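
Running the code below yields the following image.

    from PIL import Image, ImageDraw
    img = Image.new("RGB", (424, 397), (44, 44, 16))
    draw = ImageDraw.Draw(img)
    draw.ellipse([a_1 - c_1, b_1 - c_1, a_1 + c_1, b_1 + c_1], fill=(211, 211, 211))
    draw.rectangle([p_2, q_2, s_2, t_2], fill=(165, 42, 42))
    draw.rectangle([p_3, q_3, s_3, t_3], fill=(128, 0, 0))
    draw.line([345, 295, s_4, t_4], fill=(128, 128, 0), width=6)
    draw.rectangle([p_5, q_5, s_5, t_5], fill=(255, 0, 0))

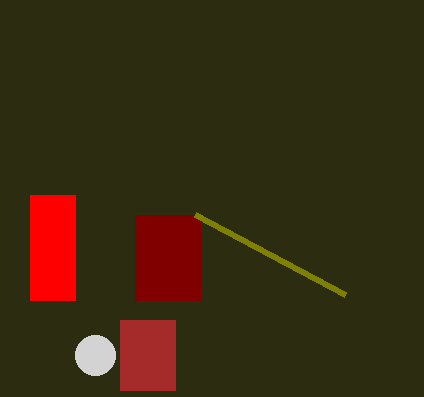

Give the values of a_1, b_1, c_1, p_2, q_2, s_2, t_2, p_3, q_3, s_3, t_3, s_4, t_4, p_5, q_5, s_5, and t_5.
a_1 = 95
b_1 = 355
c_1 = 20
p_2 = 120
q_2 = 320
s_2 = 175
t_2 = 390
p_3 = 135
q_3 = 215
s_3 = 200
t_3 = 300
s_4 = 195
t_4 = 215
p_5 = 30
q_5 = 195
s_5 = 75
t_5 = 300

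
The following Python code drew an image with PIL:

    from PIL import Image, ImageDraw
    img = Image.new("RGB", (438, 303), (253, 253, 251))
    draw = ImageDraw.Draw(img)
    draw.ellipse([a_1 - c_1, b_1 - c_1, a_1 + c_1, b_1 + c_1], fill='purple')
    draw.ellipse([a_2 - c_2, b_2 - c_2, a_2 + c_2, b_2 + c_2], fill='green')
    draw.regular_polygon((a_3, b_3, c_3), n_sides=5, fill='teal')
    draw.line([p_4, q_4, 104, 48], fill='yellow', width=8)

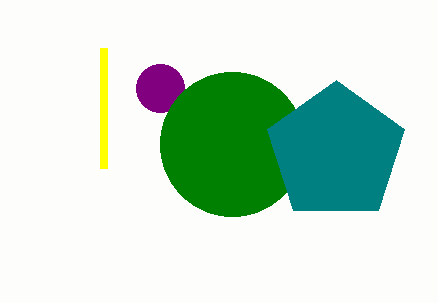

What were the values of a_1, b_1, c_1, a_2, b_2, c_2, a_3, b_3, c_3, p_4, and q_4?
a_1 = 160, b_1 = 88, c_1 = 24, a_2 = 232, b_2 = 144, c_2 = 72, a_3 = 336, b_3 = 152, c_3 = 72, p_4 = 104, q_4 = 168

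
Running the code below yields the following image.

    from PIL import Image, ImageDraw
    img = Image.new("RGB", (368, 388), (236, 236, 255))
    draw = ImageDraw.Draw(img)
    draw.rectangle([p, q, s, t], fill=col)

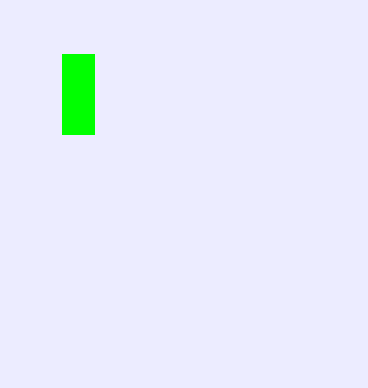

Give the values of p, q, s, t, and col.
p = 62; q = 54; s = 94; t = 134; col = 'lime'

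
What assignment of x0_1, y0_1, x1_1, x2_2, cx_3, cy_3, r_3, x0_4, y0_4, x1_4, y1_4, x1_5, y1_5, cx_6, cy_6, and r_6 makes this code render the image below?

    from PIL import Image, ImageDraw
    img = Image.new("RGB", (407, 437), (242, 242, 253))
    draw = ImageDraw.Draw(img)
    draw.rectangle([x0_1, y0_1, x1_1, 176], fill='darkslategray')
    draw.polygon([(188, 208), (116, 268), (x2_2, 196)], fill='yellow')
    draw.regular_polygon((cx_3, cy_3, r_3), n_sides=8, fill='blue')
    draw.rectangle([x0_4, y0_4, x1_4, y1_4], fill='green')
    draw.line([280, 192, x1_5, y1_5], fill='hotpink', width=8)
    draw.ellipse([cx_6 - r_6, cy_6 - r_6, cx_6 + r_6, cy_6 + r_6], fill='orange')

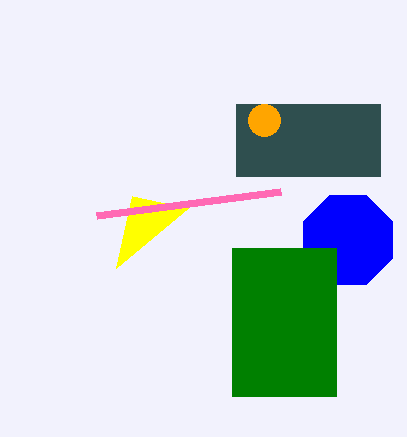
x0_1 = 236; y0_1 = 104; x1_1 = 380; x2_2 = 132; cx_3 = 348; cy_3 = 240; r_3 = 48; x0_4 = 232; y0_4 = 248; x1_4 = 336; y1_4 = 396; x1_5 = 96; y1_5 = 216; cx_6 = 264; cy_6 = 120; r_6 = 16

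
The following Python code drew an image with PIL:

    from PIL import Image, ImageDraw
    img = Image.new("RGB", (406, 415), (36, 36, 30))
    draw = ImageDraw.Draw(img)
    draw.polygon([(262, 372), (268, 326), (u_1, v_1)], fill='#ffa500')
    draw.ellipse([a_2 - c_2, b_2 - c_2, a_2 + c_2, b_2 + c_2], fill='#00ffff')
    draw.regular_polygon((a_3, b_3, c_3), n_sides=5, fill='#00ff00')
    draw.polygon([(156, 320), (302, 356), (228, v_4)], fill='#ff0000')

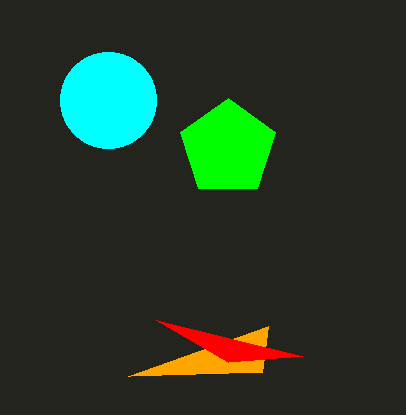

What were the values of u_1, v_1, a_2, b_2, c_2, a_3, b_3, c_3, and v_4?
u_1 = 128; v_1 = 376; a_2 = 108; b_2 = 100; c_2 = 48; a_3 = 228; b_3 = 148; c_3 = 50; v_4 = 362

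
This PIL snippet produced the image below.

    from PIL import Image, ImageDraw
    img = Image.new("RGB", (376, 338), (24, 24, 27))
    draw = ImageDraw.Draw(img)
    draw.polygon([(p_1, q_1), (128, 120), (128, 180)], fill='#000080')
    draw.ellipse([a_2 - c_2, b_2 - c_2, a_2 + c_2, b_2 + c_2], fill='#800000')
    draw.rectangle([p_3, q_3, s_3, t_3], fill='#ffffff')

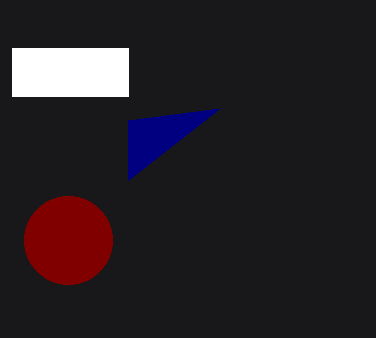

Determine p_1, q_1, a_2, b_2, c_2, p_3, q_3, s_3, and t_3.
p_1 = 220
q_1 = 108
a_2 = 68
b_2 = 240
c_2 = 44
p_3 = 12
q_3 = 48
s_3 = 128
t_3 = 96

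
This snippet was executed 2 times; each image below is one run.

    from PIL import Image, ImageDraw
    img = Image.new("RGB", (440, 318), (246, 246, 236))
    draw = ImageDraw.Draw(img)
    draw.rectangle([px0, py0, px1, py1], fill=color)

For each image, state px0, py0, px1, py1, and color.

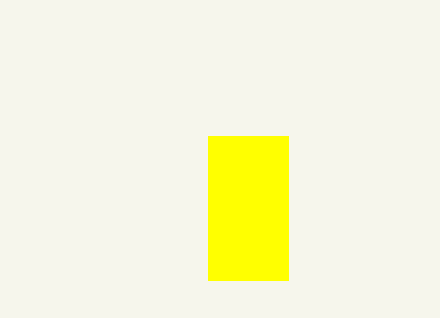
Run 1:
px0 = 208
py0 = 136
px1 = 288
py1 = 280
color = 'yellow'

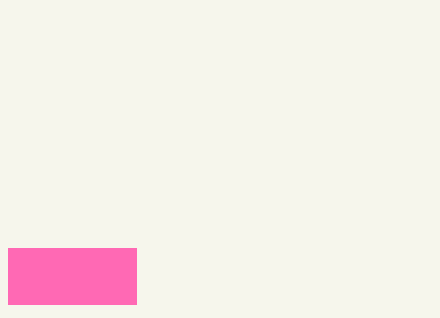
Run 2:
px0 = 8, py0 = 248, px1 = 136, py1 = 304, color = 'hotpink'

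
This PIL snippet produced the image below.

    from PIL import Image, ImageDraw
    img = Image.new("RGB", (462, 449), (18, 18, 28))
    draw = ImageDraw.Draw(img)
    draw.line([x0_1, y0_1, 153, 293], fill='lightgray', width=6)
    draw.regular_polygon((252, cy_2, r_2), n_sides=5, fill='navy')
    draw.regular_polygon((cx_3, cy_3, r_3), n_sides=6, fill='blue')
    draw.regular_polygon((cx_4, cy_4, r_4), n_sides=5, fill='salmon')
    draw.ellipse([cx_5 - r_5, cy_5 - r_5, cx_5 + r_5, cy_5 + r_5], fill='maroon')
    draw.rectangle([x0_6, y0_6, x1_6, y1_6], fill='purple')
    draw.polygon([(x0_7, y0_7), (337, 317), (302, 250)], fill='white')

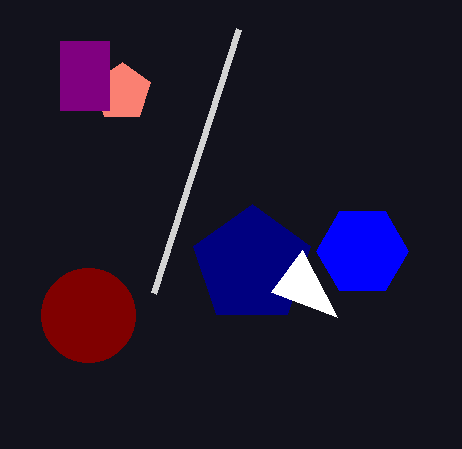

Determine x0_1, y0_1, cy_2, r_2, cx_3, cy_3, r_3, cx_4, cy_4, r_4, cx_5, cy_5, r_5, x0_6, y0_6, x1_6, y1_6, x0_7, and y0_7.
x0_1 = 238; y0_1 = 29; cy_2 = 265; r_2 = 61; cx_3 = 362; cy_3 = 251; r_3 = 46; cx_4 = 122; cy_4 = 92; r_4 = 30; cx_5 = 88; cy_5 = 315; r_5 = 47; x0_6 = 60; y0_6 = 41; x1_6 = 109; y1_6 = 110; x0_7 = 271; y0_7 = 292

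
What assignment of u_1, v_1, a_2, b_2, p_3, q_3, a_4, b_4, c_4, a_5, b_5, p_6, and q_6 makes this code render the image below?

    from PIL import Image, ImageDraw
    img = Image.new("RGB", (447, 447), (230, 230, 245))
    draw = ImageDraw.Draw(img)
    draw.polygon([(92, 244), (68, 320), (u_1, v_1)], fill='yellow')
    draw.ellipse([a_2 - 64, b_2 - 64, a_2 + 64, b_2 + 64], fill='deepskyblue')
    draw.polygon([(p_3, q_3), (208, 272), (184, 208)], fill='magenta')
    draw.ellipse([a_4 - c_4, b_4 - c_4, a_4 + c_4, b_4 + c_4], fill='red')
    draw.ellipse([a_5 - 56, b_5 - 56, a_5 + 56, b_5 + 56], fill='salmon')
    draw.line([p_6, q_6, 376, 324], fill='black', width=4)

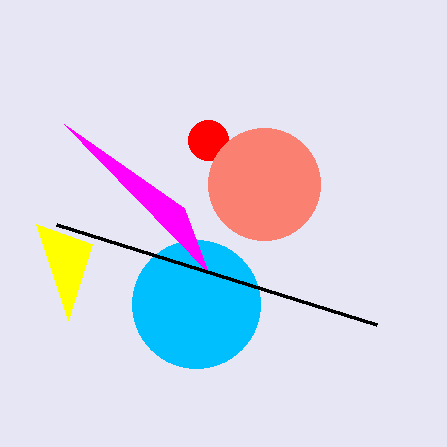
u_1 = 36; v_1 = 224; a_2 = 196; b_2 = 304; p_3 = 64; q_3 = 124; a_4 = 208; b_4 = 140; c_4 = 20; a_5 = 264; b_5 = 184; p_6 = 56; q_6 = 224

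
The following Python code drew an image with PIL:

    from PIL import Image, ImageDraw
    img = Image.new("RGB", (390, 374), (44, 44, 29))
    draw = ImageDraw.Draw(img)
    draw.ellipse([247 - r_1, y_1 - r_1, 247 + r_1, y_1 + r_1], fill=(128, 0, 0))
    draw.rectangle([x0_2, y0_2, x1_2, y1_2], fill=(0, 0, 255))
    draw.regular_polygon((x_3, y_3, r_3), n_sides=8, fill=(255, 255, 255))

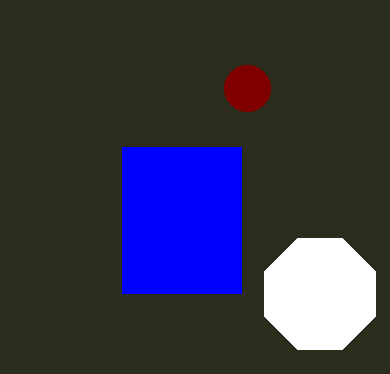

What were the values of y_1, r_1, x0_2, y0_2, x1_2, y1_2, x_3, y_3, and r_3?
y_1 = 88
r_1 = 23
x0_2 = 122
y0_2 = 147
x1_2 = 241
y1_2 = 293
x_3 = 320
y_3 = 294
r_3 = 60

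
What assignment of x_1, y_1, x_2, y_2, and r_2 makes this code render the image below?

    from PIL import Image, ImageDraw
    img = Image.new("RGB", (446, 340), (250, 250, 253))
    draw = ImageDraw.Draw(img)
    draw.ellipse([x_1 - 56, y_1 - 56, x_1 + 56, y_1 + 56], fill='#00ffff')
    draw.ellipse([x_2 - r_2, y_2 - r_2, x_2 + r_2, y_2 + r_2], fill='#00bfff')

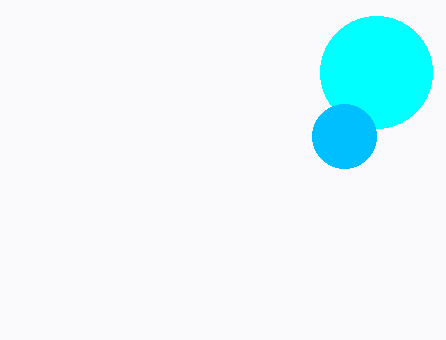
x_1 = 376
y_1 = 72
x_2 = 344
y_2 = 136
r_2 = 32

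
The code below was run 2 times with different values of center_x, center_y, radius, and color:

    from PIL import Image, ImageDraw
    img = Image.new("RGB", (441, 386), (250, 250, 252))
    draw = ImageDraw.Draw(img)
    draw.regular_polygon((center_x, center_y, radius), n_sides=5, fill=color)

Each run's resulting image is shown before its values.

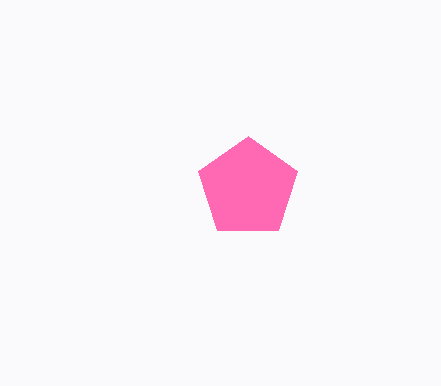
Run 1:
center_x = 248
center_y = 188
radius = 52
color = 'hotpink'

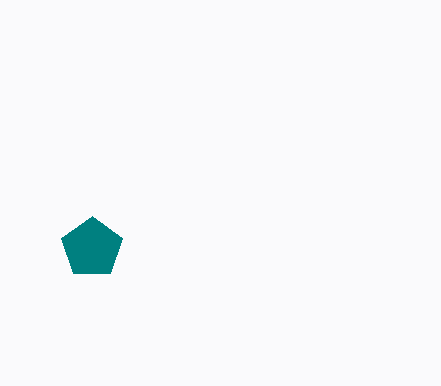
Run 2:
center_x = 92
center_y = 248
radius = 32
color = 'teal'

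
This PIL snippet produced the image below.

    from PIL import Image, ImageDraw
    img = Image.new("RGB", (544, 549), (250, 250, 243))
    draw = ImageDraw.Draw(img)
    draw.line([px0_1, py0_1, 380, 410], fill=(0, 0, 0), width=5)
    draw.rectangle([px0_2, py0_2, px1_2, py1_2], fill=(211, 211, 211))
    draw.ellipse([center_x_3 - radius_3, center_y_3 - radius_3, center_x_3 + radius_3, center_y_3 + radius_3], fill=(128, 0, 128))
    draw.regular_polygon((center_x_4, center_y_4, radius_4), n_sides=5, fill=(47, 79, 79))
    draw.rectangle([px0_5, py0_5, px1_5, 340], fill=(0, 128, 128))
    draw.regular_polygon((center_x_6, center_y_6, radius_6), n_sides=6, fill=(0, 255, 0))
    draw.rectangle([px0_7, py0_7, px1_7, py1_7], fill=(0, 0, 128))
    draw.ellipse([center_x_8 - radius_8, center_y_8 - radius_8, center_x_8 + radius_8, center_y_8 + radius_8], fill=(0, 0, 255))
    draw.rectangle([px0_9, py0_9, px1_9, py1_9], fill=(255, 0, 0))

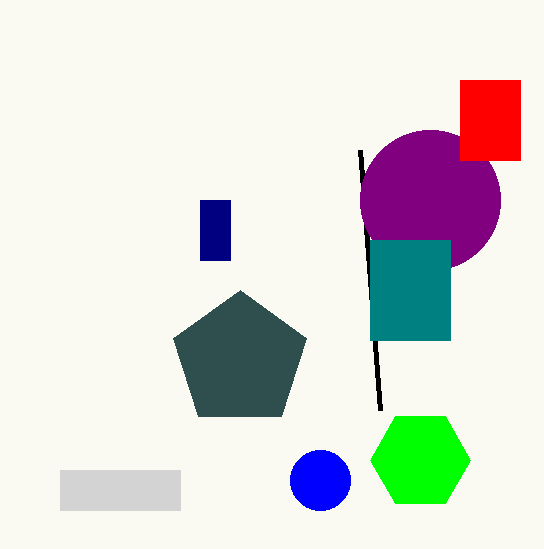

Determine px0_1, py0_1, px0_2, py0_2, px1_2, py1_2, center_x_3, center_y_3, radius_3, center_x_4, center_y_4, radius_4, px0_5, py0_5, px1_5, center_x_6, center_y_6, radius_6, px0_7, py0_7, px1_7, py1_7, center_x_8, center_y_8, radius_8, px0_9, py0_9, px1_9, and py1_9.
px0_1 = 360, py0_1 = 150, px0_2 = 60, py0_2 = 470, px1_2 = 180, py1_2 = 510, center_x_3 = 430, center_y_3 = 200, radius_3 = 70, center_x_4 = 240, center_y_4 = 360, radius_4 = 70, px0_5 = 370, py0_5 = 240, px1_5 = 450, center_x_6 = 420, center_y_6 = 460, radius_6 = 50, px0_7 = 200, py0_7 = 200, px1_7 = 230, py1_7 = 260, center_x_8 = 320, center_y_8 = 480, radius_8 = 30, px0_9 = 460, py0_9 = 80, px1_9 = 520, py1_9 = 160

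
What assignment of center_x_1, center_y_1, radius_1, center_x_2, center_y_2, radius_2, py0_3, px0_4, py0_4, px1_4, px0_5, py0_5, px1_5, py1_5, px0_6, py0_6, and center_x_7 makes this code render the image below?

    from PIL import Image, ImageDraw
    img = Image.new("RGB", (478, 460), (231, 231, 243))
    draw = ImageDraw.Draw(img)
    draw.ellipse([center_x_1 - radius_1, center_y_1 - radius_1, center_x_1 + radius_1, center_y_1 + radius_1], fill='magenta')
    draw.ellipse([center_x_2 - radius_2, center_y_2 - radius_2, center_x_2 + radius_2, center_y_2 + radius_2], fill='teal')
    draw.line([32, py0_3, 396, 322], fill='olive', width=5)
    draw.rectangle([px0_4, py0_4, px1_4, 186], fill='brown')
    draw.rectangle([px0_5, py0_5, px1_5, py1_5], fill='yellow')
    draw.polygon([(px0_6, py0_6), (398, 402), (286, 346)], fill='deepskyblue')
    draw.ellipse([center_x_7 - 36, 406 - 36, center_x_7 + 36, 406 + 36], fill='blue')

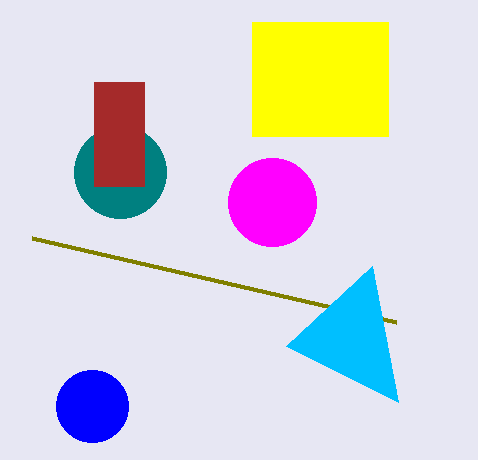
center_x_1 = 272, center_y_1 = 202, radius_1 = 44, center_x_2 = 120, center_y_2 = 172, radius_2 = 46, py0_3 = 238, px0_4 = 94, py0_4 = 82, px1_4 = 144, px0_5 = 252, py0_5 = 22, px1_5 = 388, py1_5 = 136, px0_6 = 372, py0_6 = 266, center_x_7 = 92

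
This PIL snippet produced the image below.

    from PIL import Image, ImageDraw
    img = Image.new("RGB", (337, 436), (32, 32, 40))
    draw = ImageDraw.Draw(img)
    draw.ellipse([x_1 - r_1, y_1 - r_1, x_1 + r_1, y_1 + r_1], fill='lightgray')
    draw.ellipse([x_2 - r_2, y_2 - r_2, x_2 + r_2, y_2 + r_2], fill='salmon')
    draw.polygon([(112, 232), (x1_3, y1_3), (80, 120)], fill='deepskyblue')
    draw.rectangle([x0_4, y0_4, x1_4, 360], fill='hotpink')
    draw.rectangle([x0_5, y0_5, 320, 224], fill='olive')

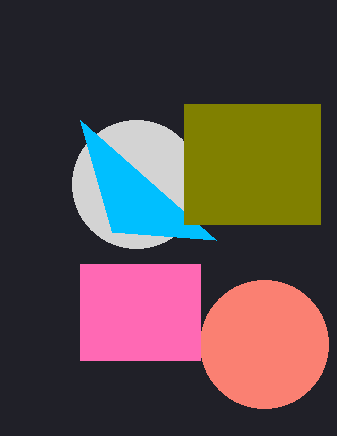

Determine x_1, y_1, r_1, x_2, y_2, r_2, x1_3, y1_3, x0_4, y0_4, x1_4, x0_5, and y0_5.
x_1 = 136; y_1 = 184; r_1 = 64; x_2 = 264; y_2 = 344; r_2 = 64; x1_3 = 216; y1_3 = 240; x0_4 = 80; y0_4 = 264; x1_4 = 200; x0_5 = 184; y0_5 = 104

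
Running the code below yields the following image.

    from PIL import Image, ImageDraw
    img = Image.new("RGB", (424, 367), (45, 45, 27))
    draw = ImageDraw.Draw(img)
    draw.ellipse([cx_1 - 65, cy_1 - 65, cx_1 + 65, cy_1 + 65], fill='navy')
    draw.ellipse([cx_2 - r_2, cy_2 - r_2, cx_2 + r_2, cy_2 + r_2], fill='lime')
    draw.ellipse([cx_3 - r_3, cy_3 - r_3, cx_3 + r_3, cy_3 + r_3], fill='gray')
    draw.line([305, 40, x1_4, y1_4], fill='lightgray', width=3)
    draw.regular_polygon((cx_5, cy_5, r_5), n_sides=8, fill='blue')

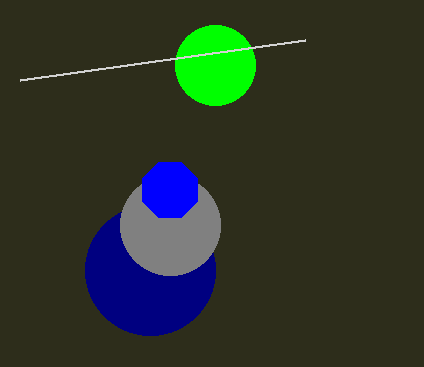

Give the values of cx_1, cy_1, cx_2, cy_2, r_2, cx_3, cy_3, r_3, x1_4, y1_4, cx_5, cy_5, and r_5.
cx_1 = 150, cy_1 = 270, cx_2 = 215, cy_2 = 65, r_2 = 40, cx_3 = 170, cy_3 = 225, r_3 = 50, x1_4 = 20, y1_4 = 80, cx_5 = 170, cy_5 = 190, r_5 = 30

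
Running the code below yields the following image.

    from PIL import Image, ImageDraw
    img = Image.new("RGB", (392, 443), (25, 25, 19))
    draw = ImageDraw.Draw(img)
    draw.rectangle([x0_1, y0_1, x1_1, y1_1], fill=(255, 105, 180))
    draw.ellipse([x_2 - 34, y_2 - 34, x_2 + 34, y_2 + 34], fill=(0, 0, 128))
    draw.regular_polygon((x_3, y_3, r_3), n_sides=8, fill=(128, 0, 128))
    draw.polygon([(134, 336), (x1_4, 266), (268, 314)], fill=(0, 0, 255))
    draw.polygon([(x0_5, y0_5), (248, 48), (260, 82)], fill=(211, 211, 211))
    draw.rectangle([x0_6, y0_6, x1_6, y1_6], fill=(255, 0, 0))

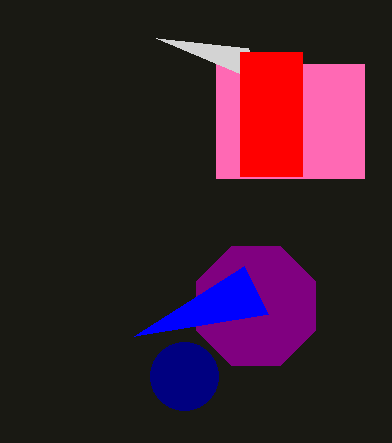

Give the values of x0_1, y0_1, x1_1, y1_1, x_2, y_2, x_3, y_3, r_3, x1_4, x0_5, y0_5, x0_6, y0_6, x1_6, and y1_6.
x0_1 = 216, y0_1 = 64, x1_1 = 364, y1_1 = 178, x_2 = 184, y_2 = 376, x_3 = 256, y_3 = 306, r_3 = 64, x1_4 = 244, x0_5 = 156, y0_5 = 38, x0_6 = 240, y0_6 = 52, x1_6 = 302, y1_6 = 176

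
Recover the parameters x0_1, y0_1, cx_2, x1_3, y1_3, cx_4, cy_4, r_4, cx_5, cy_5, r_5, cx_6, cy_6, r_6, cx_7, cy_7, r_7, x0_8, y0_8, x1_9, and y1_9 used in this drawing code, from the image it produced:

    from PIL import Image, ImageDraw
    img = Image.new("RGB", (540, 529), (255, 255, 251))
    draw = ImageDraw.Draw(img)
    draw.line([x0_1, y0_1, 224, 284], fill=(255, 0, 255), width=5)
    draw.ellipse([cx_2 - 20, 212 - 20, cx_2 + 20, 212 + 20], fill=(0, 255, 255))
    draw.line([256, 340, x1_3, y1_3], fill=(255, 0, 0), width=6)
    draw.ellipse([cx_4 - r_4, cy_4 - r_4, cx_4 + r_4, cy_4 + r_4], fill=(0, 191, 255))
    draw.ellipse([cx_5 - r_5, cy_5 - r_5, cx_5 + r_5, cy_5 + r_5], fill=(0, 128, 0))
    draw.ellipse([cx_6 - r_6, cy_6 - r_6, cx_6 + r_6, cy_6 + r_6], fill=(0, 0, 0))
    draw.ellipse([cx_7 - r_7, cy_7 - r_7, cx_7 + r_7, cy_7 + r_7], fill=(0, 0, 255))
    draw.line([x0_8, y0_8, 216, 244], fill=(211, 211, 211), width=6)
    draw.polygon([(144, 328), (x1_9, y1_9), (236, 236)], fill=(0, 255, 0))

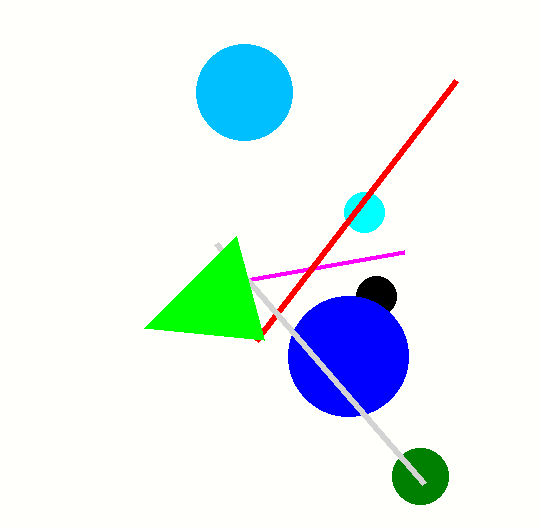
x0_1 = 404
y0_1 = 252
cx_2 = 364
x1_3 = 456
y1_3 = 80
cx_4 = 244
cy_4 = 92
r_4 = 48
cx_5 = 420
cy_5 = 476
r_5 = 28
cx_6 = 376
cy_6 = 296
r_6 = 20
cx_7 = 348
cy_7 = 356
r_7 = 60
x0_8 = 424
y0_8 = 484
x1_9 = 264
y1_9 = 340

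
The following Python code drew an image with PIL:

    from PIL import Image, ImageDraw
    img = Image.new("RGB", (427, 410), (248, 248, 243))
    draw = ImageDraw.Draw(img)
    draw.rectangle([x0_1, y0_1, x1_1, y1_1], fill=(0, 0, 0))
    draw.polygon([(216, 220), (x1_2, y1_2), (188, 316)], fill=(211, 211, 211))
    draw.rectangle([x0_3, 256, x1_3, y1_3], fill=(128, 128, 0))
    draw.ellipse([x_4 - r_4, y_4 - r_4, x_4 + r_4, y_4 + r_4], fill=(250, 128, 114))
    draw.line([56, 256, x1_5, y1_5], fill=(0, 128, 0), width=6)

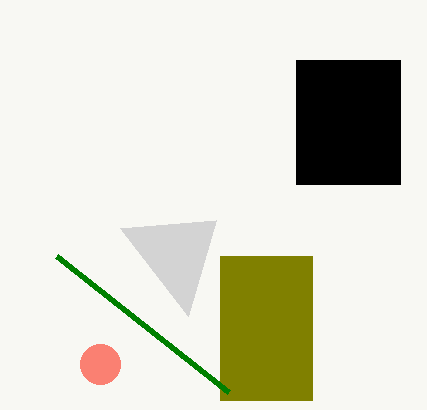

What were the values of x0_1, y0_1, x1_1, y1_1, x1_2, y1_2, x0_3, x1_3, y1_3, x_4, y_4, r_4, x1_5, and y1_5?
x0_1 = 296, y0_1 = 60, x1_1 = 400, y1_1 = 184, x1_2 = 120, y1_2 = 228, x0_3 = 220, x1_3 = 312, y1_3 = 400, x_4 = 100, y_4 = 364, r_4 = 20, x1_5 = 228, y1_5 = 392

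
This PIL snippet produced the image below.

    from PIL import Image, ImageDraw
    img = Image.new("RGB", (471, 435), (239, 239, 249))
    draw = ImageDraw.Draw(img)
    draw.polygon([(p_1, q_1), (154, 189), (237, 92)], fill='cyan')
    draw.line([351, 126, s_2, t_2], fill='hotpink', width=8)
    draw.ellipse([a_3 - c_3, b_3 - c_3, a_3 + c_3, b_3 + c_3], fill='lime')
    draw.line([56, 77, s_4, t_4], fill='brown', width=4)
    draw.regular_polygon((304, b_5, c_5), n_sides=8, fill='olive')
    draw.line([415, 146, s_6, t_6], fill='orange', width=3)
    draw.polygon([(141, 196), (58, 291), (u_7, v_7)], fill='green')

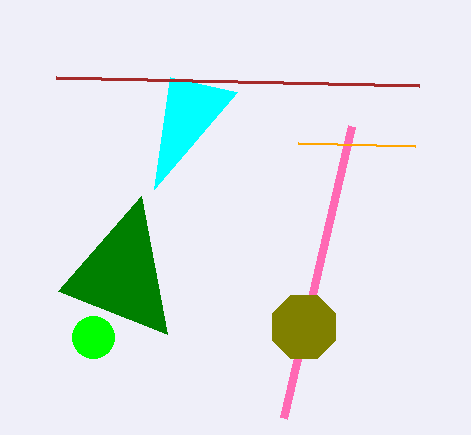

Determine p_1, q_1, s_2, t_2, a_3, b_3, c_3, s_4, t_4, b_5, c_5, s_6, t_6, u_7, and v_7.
p_1 = 170; q_1 = 77; s_2 = 283; t_2 = 418; a_3 = 93; b_3 = 337; c_3 = 21; s_4 = 419; t_4 = 85; b_5 = 327; c_5 = 34; s_6 = 298; t_6 = 143; u_7 = 167; v_7 = 334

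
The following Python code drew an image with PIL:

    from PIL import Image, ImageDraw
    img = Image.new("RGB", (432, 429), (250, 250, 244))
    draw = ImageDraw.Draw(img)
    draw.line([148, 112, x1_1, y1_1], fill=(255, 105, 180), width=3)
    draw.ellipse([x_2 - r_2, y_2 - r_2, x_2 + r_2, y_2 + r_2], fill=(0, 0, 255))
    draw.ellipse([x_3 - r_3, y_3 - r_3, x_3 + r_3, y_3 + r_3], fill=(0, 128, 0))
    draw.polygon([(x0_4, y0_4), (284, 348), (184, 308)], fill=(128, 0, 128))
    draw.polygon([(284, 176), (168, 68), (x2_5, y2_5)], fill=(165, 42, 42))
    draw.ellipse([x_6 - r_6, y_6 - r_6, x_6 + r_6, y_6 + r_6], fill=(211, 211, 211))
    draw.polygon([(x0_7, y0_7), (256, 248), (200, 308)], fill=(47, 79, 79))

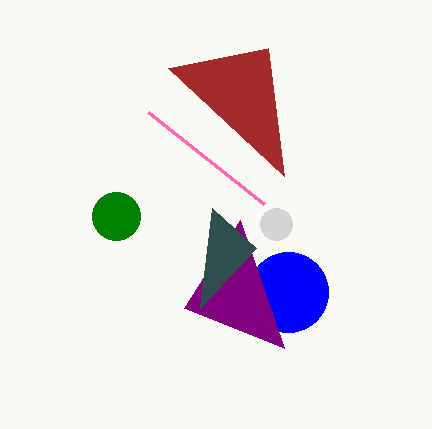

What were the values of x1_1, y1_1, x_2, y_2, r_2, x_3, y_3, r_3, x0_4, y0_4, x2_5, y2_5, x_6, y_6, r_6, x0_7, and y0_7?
x1_1 = 264
y1_1 = 204
x_2 = 288
y_2 = 292
r_2 = 40
x_3 = 116
y_3 = 216
r_3 = 24
x0_4 = 240
y0_4 = 220
x2_5 = 268
y2_5 = 48
x_6 = 276
y_6 = 224
r_6 = 16
x0_7 = 212
y0_7 = 208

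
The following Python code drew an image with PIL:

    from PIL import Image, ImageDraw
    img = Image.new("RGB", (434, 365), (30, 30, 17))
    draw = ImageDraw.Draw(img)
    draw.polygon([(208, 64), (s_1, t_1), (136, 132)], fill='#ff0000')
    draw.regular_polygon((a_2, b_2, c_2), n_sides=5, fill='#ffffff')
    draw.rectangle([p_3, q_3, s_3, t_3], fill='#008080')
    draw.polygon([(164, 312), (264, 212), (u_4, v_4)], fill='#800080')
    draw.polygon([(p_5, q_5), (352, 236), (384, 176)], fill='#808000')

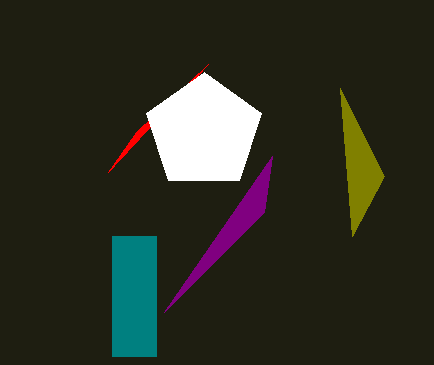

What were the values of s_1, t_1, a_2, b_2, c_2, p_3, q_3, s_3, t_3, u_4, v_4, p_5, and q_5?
s_1 = 108
t_1 = 172
a_2 = 204
b_2 = 132
c_2 = 60
p_3 = 112
q_3 = 236
s_3 = 156
t_3 = 356
u_4 = 272
v_4 = 156
p_5 = 340
q_5 = 88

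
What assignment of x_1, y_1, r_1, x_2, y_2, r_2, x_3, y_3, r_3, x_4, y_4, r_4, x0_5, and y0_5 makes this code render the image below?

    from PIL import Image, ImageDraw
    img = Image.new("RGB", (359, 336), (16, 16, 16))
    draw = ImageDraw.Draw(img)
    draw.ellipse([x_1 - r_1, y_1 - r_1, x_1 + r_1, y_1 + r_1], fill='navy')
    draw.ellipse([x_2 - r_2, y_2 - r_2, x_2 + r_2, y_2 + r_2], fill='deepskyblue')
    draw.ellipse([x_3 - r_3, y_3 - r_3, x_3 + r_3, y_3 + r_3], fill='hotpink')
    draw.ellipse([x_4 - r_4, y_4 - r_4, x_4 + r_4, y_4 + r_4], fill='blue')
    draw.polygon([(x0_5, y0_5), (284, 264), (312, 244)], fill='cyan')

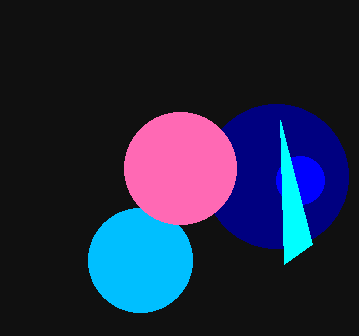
x_1 = 276, y_1 = 176, r_1 = 72, x_2 = 140, y_2 = 260, r_2 = 52, x_3 = 180, y_3 = 168, r_3 = 56, x_4 = 300, y_4 = 180, r_4 = 24, x0_5 = 280, y0_5 = 120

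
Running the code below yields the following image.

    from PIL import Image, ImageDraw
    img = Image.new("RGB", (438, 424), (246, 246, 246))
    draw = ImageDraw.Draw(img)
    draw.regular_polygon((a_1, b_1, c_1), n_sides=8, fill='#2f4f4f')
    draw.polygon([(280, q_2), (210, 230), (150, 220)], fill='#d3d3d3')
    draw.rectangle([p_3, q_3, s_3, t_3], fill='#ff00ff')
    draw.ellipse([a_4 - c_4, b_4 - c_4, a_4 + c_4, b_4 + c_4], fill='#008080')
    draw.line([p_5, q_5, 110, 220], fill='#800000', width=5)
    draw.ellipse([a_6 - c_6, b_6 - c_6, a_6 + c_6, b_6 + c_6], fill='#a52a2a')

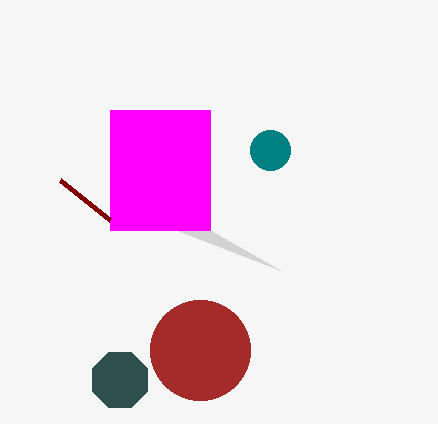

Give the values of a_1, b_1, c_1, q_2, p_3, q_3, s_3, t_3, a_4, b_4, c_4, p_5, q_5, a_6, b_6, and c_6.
a_1 = 120, b_1 = 380, c_1 = 30, q_2 = 270, p_3 = 110, q_3 = 110, s_3 = 210, t_3 = 230, a_4 = 270, b_4 = 150, c_4 = 20, p_5 = 60, q_5 = 180, a_6 = 200, b_6 = 350, c_6 = 50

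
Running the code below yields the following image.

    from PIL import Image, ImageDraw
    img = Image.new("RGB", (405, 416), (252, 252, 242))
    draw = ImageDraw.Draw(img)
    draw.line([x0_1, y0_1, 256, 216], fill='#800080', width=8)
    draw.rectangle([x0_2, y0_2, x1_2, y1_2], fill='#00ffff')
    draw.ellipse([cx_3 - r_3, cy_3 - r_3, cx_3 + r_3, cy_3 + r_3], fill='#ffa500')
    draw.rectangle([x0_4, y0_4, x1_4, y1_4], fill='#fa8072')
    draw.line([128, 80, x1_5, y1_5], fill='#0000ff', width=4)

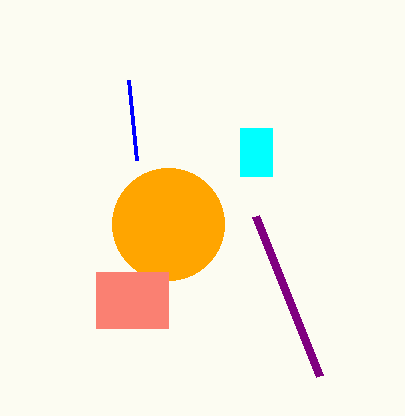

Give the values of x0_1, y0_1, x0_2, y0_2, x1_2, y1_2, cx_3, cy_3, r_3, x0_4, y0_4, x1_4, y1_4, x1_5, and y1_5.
x0_1 = 320
y0_1 = 376
x0_2 = 240
y0_2 = 128
x1_2 = 272
y1_2 = 176
cx_3 = 168
cy_3 = 224
r_3 = 56
x0_4 = 96
y0_4 = 272
x1_4 = 168
y1_4 = 328
x1_5 = 136
y1_5 = 160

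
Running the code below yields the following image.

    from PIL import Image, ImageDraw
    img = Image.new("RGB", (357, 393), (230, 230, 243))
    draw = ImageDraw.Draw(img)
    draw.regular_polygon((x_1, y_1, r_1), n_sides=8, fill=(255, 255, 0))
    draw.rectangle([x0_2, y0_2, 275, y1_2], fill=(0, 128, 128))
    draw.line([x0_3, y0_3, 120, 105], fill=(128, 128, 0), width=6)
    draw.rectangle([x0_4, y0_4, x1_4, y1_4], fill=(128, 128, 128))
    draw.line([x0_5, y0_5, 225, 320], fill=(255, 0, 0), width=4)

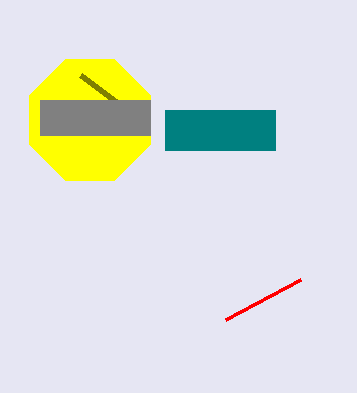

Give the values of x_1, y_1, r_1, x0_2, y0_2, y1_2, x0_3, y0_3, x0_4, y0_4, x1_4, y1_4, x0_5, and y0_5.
x_1 = 90
y_1 = 120
r_1 = 65
x0_2 = 165
y0_2 = 110
y1_2 = 150
x0_3 = 80
y0_3 = 75
x0_4 = 40
y0_4 = 100
x1_4 = 150
y1_4 = 135
x0_5 = 300
y0_5 = 280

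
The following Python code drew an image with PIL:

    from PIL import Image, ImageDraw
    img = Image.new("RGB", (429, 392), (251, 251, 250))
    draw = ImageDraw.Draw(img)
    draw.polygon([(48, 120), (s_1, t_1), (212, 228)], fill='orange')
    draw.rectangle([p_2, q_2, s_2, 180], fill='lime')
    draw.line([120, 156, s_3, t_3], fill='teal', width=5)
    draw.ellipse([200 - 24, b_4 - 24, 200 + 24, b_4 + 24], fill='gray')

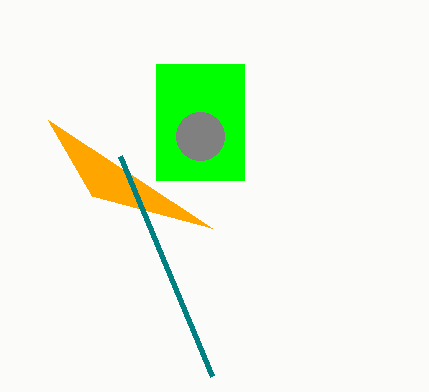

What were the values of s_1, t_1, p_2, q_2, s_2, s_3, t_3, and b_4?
s_1 = 92
t_1 = 196
p_2 = 156
q_2 = 64
s_2 = 244
s_3 = 212
t_3 = 376
b_4 = 136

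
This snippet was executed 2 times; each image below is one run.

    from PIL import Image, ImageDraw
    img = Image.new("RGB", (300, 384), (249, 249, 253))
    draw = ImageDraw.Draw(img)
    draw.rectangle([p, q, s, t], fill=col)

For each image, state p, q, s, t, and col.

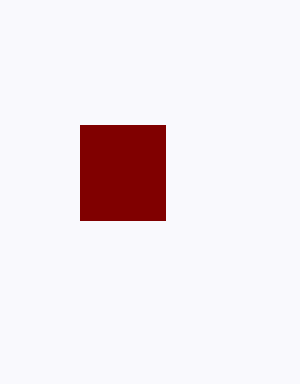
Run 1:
p = 80
q = 125
s = 165
t = 220
col = 'maroon'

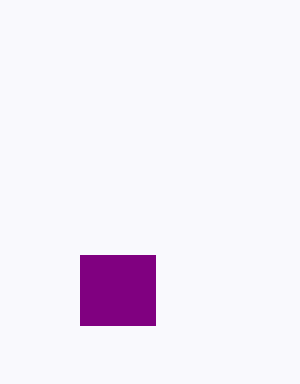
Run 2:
p = 80
q = 255
s = 155
t = 325
col = 'purple'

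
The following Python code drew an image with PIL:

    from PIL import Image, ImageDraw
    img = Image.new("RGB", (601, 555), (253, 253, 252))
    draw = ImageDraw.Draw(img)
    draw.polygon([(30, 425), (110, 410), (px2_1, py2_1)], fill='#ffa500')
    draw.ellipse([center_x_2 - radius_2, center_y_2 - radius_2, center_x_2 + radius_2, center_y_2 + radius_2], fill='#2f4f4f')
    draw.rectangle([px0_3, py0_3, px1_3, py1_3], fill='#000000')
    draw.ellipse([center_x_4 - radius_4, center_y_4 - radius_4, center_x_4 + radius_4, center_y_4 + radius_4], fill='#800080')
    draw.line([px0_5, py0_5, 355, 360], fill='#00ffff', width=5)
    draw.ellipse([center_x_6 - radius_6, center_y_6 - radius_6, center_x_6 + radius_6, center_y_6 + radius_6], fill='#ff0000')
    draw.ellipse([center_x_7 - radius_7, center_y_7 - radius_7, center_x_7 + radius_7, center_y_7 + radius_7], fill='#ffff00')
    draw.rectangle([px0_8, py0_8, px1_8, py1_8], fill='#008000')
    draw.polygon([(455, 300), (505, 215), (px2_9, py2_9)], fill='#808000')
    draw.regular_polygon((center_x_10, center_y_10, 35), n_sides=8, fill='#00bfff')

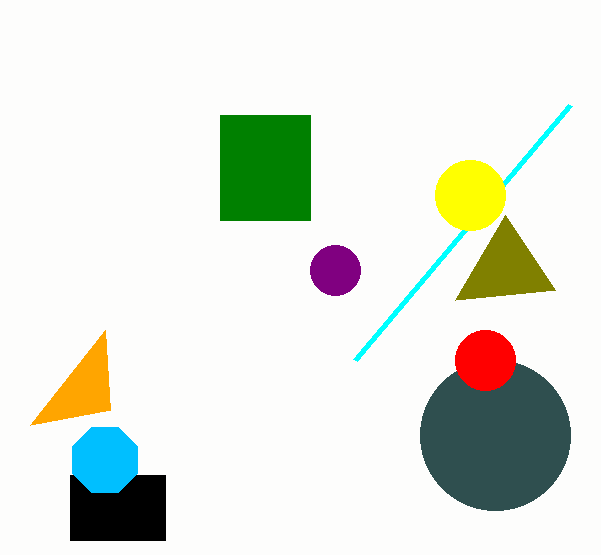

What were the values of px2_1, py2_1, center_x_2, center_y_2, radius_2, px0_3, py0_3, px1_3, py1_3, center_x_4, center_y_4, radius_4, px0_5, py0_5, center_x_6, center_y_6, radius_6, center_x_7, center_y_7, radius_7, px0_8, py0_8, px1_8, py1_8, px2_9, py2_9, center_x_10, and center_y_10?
px2_1 = 105, py2_1 = 330, center_x_2 = 495, center_y_2 = 435, radius_2 = 75, px0_3 = 70, py0_3 = 475, px1_3 = 165, py1_3 = 540, center_x_4 = 335, center_y_4 = 270, radius_4 = 25, px0_5 = 570, py0_5 = 105, center_x_6 = 485, center_y_6 = 360, radius_6 = 30, center_x_7 = 470, center_y_7 = 195, radius_7 = 35, px0_8 = 220, py0_8 = 115, px1_8 = 310, py1_8 = 220, px2_9 = 555, py2_9 = 290, center_x_10 = 105, center_y_10 = 460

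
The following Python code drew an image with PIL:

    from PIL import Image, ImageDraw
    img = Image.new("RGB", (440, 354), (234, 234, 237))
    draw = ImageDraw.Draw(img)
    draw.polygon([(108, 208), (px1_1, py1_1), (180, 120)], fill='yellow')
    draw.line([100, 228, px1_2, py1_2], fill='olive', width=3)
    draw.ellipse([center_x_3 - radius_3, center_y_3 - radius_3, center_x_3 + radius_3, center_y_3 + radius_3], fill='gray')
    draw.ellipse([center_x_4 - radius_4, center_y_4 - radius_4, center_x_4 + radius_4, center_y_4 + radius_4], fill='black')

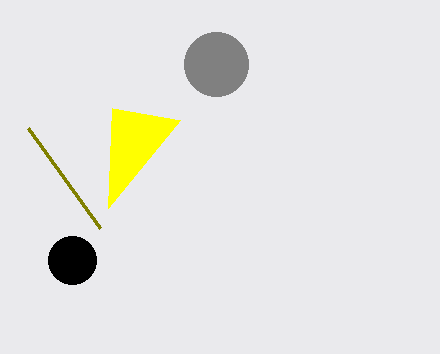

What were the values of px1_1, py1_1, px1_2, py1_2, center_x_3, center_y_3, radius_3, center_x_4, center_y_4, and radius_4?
px1_1 = 112
py1_1 = 108
px1_2 = 28
py1_2 = 128
center_x_3 = 216
center_y_3 = 64
radius_3 = 32
center_x_4 = 72
center_y_4 = 260
radius_4 = 24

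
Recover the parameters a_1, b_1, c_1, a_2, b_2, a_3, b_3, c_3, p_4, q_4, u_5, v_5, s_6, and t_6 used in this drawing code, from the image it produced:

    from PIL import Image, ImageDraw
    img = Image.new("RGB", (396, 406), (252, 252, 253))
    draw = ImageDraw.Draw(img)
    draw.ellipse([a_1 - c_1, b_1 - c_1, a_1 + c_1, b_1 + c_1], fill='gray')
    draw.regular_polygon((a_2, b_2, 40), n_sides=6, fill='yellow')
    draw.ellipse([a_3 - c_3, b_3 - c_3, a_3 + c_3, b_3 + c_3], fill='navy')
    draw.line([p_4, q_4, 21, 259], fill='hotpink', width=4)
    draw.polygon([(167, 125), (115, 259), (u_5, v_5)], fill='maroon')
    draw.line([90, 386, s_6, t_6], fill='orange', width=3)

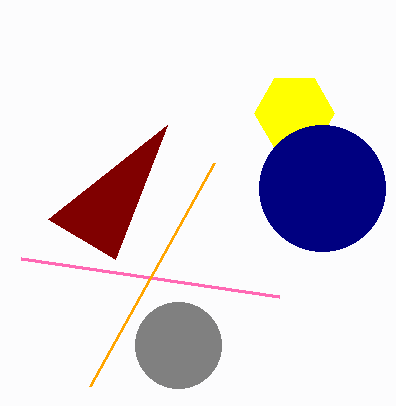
a_1 = 178
b_1 = 345
c_1 = 43
a_2 = 294
b_2 = 113
a_3 = 322
b_3 = 188
c_3 = 63
p_4 = 279
q_4 = 297
u_5 = 48
v_5 = 219
s_6 = 214
t_6 = 163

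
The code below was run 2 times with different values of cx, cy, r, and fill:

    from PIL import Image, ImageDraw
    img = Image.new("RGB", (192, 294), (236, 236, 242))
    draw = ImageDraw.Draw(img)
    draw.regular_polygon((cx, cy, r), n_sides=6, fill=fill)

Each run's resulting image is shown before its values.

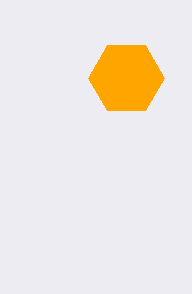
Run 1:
cx = 126, cy = 78, r = 38, fill = 'orange'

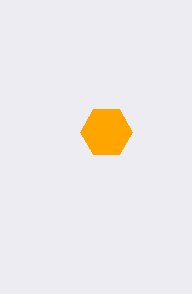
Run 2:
cx = 106; cy = 132; r = 26; fill = 'orange'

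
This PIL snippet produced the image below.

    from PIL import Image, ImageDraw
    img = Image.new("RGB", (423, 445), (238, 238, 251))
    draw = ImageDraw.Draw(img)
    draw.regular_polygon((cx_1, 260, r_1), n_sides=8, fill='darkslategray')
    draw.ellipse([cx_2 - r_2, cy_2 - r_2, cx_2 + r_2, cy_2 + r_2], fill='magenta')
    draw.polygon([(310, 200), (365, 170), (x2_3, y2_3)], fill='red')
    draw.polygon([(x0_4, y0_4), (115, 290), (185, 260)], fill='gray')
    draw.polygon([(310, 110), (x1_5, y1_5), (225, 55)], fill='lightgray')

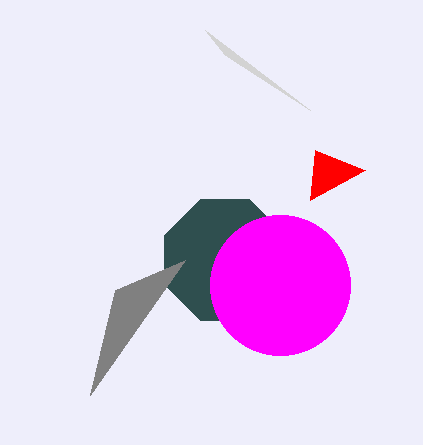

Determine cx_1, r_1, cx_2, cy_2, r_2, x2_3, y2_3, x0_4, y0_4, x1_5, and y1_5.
cx_1 = 225; r_1 = 65; cx_2 = 280; cy_2 = 285; r_2 = 70; x2_3 = 315; y2_3 = 150; x0_4 = 90; y0_4 = 395; x1_5 = 205; y1_5 = 30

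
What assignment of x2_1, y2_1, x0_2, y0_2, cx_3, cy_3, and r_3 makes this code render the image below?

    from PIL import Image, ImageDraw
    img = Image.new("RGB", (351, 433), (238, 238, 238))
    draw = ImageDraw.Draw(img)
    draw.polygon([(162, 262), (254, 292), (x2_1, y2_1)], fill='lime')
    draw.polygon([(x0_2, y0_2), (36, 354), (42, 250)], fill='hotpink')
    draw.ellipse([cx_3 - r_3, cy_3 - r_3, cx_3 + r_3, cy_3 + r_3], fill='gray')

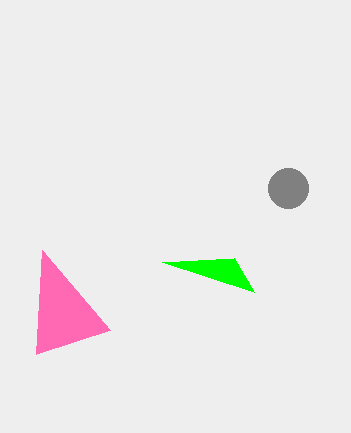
x2_1 = 234, y2_1 = 258, x0_2 = 110, y0_2 = 330, cx_3 = 288, cy_3 = 188, r_3 = 20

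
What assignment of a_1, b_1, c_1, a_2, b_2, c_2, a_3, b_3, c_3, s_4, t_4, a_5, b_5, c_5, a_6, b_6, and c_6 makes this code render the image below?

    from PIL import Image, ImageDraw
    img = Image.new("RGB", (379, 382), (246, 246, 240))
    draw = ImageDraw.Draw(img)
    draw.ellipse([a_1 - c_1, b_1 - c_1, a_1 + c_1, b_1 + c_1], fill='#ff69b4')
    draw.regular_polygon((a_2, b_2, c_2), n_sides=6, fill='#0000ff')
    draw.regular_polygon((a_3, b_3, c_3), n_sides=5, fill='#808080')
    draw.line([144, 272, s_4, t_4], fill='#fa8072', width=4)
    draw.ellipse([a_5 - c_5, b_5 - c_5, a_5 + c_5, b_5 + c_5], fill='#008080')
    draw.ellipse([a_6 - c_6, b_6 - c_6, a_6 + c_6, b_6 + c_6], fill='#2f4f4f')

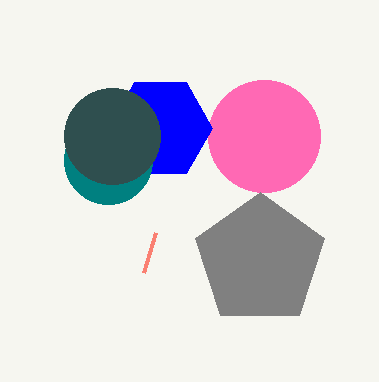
a_1 = 264, b_1 = 136, c_1 = 56, a_2 = 160, b_2 = 128, c_2 = 52, a_3 = 260, b_3 = 260, c_3 = 68, s_4 = 156, t_4 = 232, a_5 = 108, b_5 = 160, c_5 = 44, a_6 = 112, b_6 = 136, c_6 = 48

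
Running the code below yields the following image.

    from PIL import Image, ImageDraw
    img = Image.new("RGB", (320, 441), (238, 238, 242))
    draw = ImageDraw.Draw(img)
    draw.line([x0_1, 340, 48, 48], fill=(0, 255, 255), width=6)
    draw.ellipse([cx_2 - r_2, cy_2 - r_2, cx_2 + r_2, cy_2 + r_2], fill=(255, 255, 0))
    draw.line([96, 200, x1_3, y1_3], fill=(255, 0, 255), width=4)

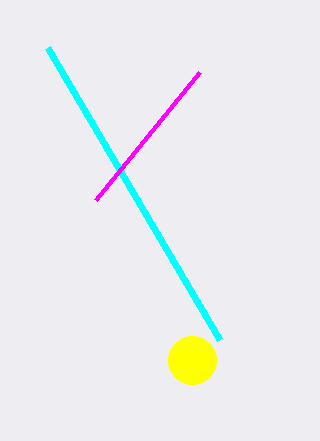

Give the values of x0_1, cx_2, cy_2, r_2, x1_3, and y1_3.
x0_1 = 220; cx_2 = 192; cy_2 = 360; r_2 = 24; x1_3 = 200; y1_3 = 72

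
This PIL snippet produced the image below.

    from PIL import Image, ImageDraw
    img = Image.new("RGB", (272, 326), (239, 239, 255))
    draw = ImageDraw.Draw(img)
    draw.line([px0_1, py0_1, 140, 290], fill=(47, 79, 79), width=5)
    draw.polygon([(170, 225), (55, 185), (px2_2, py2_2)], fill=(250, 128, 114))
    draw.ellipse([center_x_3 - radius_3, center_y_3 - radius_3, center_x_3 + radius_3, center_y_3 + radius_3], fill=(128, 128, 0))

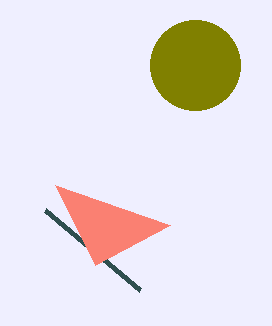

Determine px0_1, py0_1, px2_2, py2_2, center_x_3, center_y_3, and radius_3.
px0_1 = 45, py0_1 = 210, px2_2 = 95, py2_2 = 265, center_x_3 = 195, center_y_3 = 65, radius_3 = 45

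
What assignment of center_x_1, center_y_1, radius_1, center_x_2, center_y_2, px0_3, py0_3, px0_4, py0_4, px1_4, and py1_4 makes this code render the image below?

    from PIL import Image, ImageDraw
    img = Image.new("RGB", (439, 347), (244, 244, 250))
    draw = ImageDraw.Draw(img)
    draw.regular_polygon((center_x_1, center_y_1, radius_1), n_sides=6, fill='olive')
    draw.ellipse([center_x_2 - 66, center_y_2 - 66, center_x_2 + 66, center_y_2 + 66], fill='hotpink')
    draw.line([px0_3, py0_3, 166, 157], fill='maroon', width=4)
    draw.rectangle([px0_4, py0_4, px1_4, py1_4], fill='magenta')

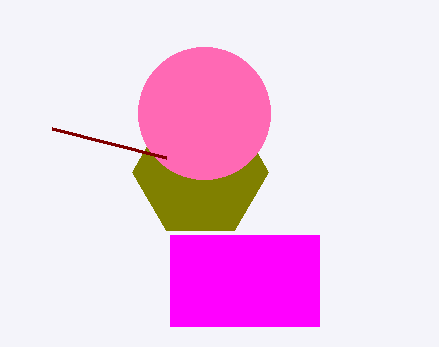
center_x_1 = 200, center_y_1 = 172, radius_1 = 68, center_x_2 = 204, center_y_2 = 113, px0_3 = 52, py0_3 = 128, px0_4 = 170, py0_4 = 235, px1_4 = 319, py1_4 = 326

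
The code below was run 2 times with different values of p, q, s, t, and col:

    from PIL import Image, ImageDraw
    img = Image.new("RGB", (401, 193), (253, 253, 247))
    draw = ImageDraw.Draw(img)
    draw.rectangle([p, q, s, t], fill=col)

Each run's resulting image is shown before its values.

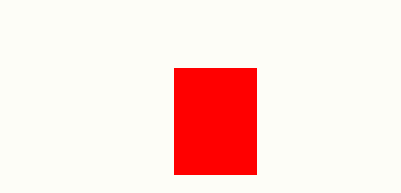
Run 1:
p = 174, q = 68, s = 256, t = 174, col = 'red'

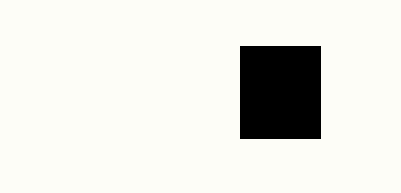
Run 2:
p = 240, q = 46, s = 320, t = 138, col = 'black'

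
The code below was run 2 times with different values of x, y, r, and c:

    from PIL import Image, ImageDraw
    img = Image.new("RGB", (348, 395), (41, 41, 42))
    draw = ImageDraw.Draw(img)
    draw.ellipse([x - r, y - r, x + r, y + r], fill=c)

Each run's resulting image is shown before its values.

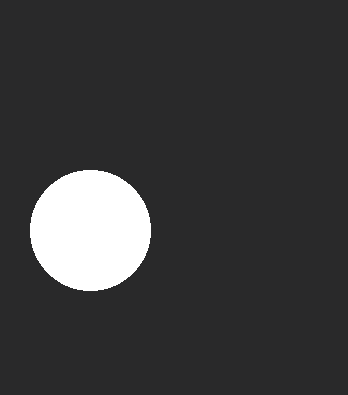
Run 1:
x = 90, y = 230, r = 60, c = 'white'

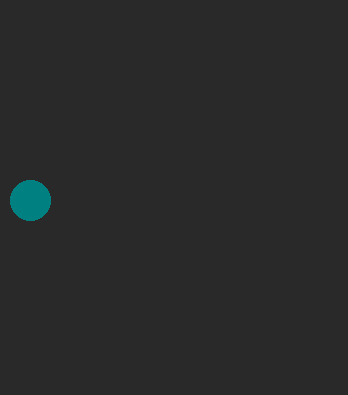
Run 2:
x = 30; y = 200; r = 20; c = 'teal'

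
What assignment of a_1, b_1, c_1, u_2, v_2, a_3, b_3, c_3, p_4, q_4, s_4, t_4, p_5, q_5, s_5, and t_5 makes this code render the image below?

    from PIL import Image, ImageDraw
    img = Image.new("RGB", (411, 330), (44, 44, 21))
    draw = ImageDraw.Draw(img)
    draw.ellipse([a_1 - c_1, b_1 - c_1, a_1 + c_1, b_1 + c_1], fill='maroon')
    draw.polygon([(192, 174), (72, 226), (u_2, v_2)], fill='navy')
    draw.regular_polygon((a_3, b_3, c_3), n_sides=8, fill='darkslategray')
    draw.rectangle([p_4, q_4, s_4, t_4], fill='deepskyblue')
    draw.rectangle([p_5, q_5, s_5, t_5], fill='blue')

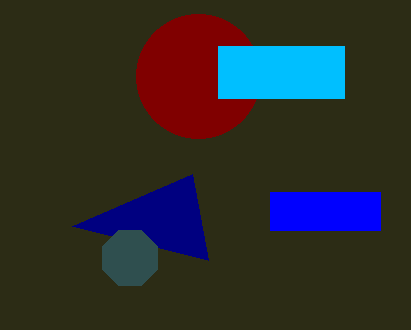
a_1 = 198; b_1 = 76; c_1 = 62; u_2 = 208; v_2 = 260; a_3 = 130; b_3 = 258; c_3 = 30; p_4 = 218; q_4 = 46; s_4 = 344; t_4 = 98; p_5 = 270; q_5 = 192; s_5 = 380; t_5 = 230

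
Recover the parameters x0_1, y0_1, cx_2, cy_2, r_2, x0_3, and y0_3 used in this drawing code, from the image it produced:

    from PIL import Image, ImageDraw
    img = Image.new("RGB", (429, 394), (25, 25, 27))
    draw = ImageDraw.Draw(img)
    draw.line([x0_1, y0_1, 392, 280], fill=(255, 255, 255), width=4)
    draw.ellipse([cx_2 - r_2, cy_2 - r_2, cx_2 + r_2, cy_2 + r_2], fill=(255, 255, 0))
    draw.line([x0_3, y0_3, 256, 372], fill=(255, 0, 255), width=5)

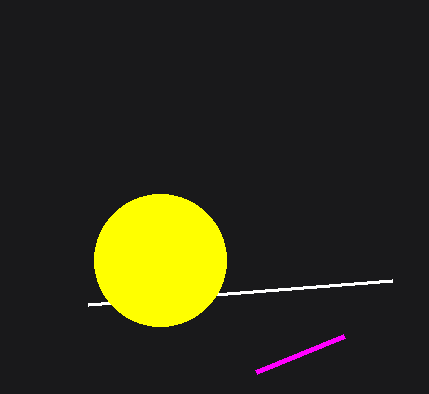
x0_1 = 88
y0_1 = 304
cx_2 = 160
cy_2 = 260
r_2 = 66
x0_3 = 344
y0_3 = 336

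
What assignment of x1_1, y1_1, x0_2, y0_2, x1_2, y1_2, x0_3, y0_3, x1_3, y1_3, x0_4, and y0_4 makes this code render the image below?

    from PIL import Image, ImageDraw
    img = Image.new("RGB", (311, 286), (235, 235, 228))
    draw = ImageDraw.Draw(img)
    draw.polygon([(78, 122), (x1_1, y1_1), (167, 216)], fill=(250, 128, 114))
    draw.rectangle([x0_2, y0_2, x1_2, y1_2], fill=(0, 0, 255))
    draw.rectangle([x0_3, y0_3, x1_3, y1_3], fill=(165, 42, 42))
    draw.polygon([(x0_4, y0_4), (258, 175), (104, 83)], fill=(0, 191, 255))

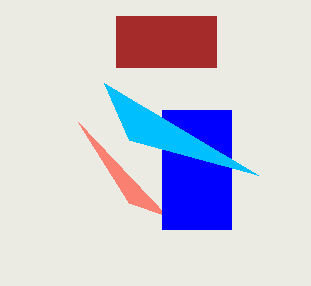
x1_1 = 129, y1_1 = 203, x0_2 = 162, y0_2 = 110, x1_2 = 231, y1_2 = 229, x0_3 = 116, y0_3 = 16, x1_3 = 216, y1_3 = 67, x0_4 = 129, y0_4 = 140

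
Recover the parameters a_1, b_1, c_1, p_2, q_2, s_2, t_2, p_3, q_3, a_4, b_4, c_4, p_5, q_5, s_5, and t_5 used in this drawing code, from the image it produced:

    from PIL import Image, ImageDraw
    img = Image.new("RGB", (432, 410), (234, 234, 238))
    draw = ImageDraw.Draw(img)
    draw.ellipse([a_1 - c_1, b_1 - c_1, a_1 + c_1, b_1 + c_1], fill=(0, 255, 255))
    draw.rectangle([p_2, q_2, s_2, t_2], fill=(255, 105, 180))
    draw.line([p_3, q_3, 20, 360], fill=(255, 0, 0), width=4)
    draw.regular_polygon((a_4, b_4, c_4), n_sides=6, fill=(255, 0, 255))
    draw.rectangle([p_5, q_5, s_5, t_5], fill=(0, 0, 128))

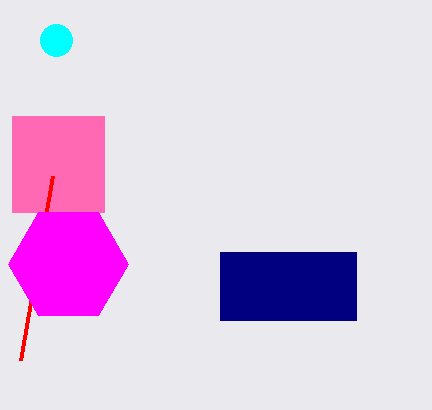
a_1 = 56; b_1 = 40; c_1 = 16; p_2 = 12; q_2 = 116; s_2 = 104; t_2 = 212; p_3 = 52; q_3 = 176; a_4 = 68; b_4 = 264; c_4 = 60; p_5 = 220; q_5 = 252; s_5 = 356; t_5 = 320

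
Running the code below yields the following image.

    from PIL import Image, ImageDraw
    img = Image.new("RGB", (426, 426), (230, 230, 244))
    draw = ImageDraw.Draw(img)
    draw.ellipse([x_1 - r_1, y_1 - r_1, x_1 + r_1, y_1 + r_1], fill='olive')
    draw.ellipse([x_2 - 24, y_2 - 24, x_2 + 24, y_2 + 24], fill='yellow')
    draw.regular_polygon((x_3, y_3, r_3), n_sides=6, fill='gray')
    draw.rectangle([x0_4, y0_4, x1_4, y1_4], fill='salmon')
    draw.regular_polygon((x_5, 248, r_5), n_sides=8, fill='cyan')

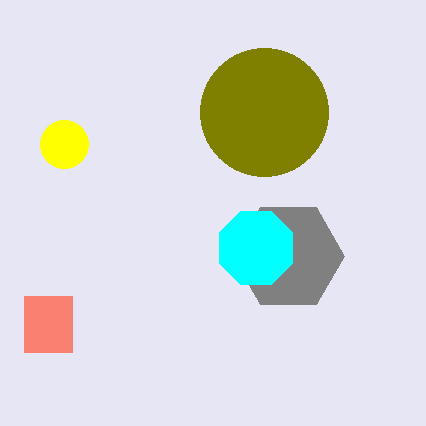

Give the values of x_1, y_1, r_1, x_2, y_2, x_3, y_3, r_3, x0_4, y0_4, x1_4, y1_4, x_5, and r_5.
x_1 = 264
y_1 = 112
r_1 = 64
x_2 = 64
y_2 = 144
x_3 = 288
y_3 = 256
r_3 = 56
x0_4 = 24
y0_4 = 296
x1_4 = 72
y1_4 = 352
x_5 = 256
r_5 = 40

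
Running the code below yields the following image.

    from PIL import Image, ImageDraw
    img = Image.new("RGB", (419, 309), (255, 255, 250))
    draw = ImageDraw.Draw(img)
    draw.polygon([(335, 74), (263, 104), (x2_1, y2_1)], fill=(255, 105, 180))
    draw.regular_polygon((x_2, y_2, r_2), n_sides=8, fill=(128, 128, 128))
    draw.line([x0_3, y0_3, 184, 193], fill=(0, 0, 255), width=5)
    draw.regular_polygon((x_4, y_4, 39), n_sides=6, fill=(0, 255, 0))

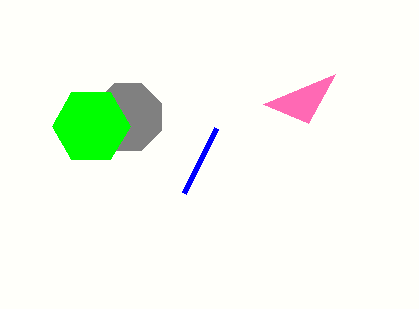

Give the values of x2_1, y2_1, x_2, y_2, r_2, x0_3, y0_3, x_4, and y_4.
x2_1 = 308; y2_1 = 123; x_2 = 128; y_2 = 117; r_2 = 36; x0_3 = 216; y0_3 = 128; x_4 = 91; y_4 = 126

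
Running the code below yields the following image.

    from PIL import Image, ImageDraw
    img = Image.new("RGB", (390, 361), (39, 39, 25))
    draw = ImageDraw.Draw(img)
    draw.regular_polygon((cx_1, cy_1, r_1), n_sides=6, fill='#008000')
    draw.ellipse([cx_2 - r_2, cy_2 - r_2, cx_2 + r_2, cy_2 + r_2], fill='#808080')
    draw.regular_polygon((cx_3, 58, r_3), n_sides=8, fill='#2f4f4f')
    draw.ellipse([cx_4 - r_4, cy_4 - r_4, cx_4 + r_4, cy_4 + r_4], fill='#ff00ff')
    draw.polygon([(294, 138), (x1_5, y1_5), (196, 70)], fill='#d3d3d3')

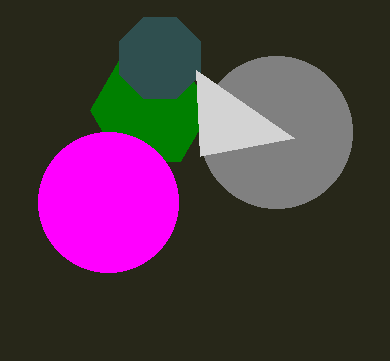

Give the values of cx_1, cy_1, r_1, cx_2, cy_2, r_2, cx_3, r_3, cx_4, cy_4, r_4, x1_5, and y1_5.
cx_1 = 150, cy_1 = 110, r_1 = 60, cx_2 = 276, cy_2 = 132, r_2 = 76, cx_3 = 160, r_3 = 44, cx_4 = 108, cy_4 = 202, r_4 = 70, x1_5 = 200, y1_5 = 156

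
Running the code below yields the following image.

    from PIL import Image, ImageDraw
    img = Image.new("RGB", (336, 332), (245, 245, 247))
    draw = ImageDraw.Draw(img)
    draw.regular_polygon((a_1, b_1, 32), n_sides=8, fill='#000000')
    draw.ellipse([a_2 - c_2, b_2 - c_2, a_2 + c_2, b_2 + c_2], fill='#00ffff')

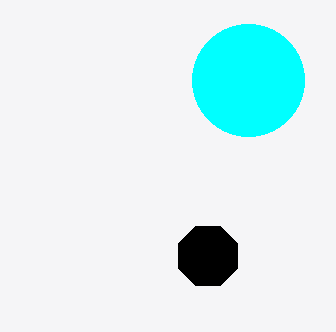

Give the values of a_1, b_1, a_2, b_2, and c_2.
a_1 = 208; b_1 = 256; a_2 = 248; b_2 = 80; c_2 = 56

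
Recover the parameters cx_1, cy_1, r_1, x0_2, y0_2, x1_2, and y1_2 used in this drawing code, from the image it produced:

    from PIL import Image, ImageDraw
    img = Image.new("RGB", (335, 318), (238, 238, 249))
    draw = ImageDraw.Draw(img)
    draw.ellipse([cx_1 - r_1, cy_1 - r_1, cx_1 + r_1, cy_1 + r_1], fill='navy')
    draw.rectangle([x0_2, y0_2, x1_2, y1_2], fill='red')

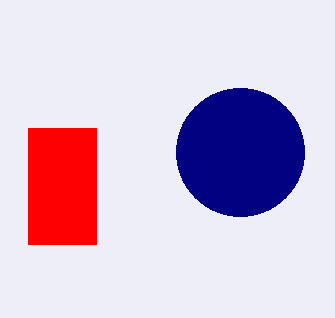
cx_1 = 240; cy_1 = 152; r_1 = 64; x0_2 = 28; y0_2 = 128; x1_2 = 96; y1_2 = 244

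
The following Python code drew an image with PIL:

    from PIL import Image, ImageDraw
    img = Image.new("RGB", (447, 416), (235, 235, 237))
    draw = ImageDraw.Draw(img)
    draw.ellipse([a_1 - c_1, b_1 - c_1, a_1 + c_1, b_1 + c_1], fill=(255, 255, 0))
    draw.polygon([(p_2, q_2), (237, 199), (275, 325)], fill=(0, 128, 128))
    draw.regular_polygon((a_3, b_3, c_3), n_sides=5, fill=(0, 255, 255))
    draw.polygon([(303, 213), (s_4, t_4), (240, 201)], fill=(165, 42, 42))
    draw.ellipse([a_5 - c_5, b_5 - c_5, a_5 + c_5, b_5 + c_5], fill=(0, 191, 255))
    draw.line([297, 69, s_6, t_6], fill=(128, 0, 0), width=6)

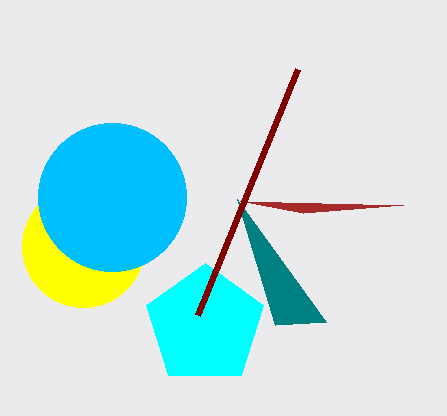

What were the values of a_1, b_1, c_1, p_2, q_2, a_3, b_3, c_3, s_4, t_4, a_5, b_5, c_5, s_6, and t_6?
a_1 = 83; b_1 = 246; c_1 = 61; p_2 = 326; q_2 = 322; a_3 = 205; b_3 = 325; c_3 = 62; s_4 = 403; t_4 = 205; a_5 = 112; b_5 = 197; c_5 = 74; s_6 = 197; t_6 = 315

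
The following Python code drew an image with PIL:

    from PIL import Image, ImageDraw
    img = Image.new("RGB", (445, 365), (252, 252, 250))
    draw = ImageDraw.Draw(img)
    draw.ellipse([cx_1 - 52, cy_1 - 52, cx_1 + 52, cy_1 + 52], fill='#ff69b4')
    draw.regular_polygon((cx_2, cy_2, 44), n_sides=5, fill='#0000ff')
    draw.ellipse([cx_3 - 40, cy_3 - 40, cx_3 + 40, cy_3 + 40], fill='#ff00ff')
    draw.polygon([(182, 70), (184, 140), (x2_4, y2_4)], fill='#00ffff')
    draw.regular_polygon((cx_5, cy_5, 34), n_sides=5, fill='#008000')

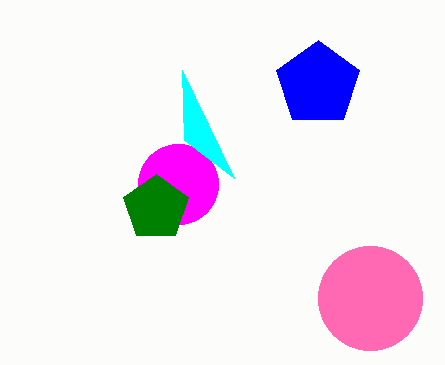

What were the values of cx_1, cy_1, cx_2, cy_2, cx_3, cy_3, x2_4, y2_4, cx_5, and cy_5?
cx_1 = 370, cy_1 = 298, cx_2 = 318, cy_2 = 84, cx_3 = 178, cy_3 = 184, x2_4 = 234, y2_4 = 178, cx_5 = 156, cy_5 = 208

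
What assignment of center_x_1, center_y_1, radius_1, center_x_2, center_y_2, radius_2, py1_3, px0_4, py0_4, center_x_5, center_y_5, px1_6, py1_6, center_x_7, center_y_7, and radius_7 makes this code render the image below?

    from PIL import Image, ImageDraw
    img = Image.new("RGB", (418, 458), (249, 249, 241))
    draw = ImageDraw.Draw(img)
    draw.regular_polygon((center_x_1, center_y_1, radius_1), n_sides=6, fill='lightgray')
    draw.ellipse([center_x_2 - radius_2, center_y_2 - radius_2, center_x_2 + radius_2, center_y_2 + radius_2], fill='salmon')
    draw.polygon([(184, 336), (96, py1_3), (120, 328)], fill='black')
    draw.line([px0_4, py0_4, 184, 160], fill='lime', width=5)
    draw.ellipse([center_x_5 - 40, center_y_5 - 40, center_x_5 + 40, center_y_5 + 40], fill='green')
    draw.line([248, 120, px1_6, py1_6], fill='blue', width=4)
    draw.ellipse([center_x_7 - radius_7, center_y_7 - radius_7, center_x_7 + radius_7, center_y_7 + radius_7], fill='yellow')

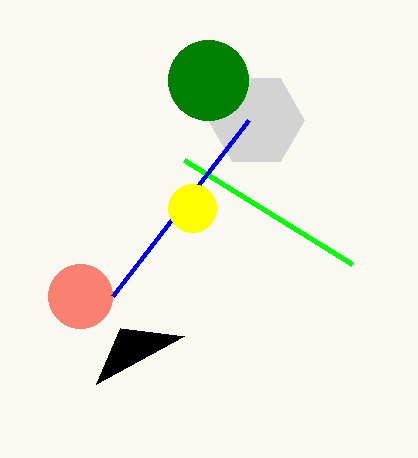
center_x_1 = 256; center_y_1 = 120; radius_1 = 48; center_x_2 = 80; center_y_2 = 296; radius_2 = 32; py1_3 = 384; px0_4 = 352; py0_4 = 264; center_x_5 = 208; center_y_5 = 80; px1_6 = 112; py1_6 = 296; center_x_7 = 192; center_y_7 = 208; radius_7 = 24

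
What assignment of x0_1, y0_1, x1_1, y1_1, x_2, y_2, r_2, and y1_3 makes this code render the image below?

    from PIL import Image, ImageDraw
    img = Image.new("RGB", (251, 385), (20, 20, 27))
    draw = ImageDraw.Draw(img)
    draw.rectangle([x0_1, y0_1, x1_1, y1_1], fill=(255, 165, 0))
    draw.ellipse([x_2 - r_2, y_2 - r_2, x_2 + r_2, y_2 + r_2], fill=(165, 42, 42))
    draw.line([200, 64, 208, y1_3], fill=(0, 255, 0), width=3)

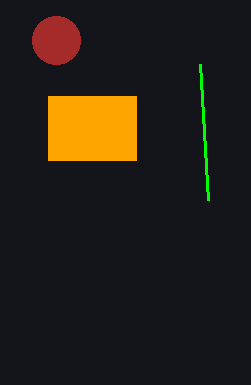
x0_1 = 48; y0_1 = 96; x1_1 = 136; y1_1 = 160; x_2 = 56; y_2 = 40; r_2 = 24; y1_3 = 200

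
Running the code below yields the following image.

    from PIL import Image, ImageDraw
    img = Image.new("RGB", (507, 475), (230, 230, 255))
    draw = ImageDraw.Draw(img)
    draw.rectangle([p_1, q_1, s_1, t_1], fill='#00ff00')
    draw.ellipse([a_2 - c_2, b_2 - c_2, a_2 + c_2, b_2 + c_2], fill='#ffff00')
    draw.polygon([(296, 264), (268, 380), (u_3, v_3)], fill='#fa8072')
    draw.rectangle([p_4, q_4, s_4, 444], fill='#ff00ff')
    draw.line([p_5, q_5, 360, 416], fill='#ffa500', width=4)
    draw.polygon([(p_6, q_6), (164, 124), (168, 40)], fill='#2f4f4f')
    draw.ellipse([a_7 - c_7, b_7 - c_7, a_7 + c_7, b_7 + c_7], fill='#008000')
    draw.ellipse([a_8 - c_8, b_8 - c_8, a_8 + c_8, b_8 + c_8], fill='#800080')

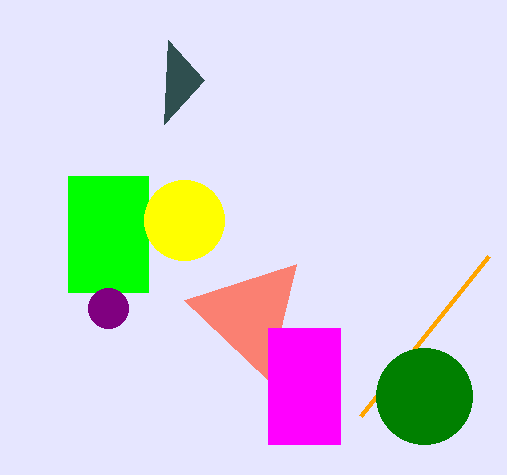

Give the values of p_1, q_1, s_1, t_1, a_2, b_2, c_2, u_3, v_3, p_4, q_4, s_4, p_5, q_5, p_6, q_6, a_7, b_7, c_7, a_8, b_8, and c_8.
p_1 = 68, q_1 = 176, s_1 = 148, t_1 = 292, a_2 = 184, b_2 = 220, c_2 = 40, u_3 = 184, v_3 = 300, p_4 = 268, q_4 = 328, s_4 = 340, p_5 = 488, q_5 = 256, p_6 = 204, q_6 = 80, a_7 = 424, b_7 = 396, c_7 = 48, a_8 = 108, b_8 = 308, c_8 = 20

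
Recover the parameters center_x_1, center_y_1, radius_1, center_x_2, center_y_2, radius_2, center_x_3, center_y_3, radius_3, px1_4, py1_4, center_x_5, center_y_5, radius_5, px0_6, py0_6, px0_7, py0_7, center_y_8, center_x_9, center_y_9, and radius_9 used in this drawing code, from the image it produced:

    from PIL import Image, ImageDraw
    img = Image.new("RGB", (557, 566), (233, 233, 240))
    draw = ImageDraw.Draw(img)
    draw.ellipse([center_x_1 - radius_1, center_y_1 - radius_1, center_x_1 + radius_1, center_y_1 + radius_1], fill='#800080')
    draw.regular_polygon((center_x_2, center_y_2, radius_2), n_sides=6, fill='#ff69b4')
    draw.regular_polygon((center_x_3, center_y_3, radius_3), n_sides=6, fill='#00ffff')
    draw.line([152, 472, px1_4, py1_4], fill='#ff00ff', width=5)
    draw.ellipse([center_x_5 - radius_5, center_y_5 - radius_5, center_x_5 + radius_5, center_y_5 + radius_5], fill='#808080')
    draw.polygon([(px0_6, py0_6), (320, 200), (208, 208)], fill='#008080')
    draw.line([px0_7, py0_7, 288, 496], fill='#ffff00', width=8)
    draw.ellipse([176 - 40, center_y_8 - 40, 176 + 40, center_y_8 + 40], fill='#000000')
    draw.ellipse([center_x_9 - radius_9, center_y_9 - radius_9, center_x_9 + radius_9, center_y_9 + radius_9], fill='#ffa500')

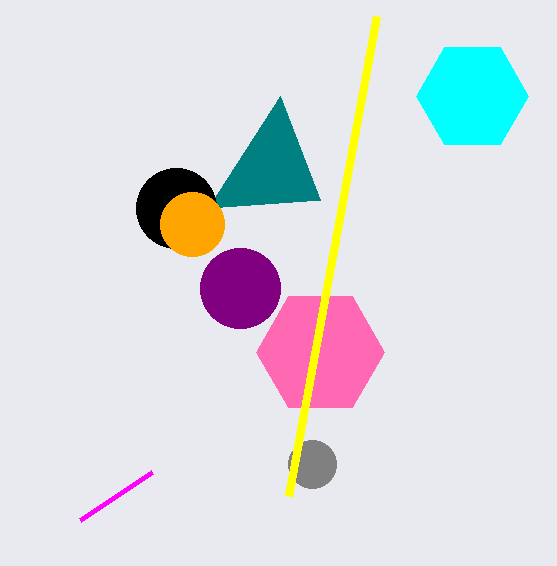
center_x_1 = 240; center_y_1 = 288; radius_1 = 40; center_x_2 = 320; center_y_2 = 352; radius_2 = 64; center_x_3 = 472; center_y_3 = 96; radius_3 = 56; px1_4 = 80; py1_4 = 520; center_x_5 = 312; center_y_5 = 464; radius_5 = 24; px0_6 = 280; py0_6 = 96; px0_7 = 376; py0_7 = 16; center_y_8 = 208; center_x_9 = 192; center_y_9 = 224; radius_9 = 32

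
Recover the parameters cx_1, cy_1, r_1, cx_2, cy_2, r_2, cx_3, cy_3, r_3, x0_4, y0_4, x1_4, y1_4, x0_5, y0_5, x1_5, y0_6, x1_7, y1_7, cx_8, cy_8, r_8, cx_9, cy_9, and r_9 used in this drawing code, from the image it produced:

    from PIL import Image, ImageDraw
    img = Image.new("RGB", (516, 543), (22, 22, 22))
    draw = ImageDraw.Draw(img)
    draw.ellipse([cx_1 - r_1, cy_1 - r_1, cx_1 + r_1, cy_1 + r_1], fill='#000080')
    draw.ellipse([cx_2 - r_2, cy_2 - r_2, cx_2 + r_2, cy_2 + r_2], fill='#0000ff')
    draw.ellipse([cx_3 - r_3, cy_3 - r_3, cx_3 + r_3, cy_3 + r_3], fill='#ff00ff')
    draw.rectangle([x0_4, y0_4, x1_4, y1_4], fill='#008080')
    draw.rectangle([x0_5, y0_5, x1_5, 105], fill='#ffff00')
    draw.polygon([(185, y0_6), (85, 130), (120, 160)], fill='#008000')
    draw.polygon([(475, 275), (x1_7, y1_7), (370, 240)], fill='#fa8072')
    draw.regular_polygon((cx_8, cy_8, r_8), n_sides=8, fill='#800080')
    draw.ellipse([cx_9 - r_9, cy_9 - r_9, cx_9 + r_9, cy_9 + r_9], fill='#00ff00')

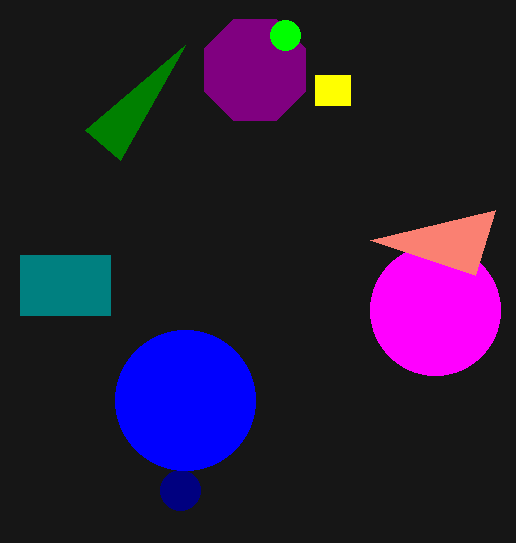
cx_1 = 180
cy_1 = 490
r_1 = 20
cx_2 = 185
cy_2 = 400
r_2 = 70
cx_3 = 435
cy_3 = 310
r_3 = 65
x0_4 = 20
y0_4 = 255
x1_4 = 110
y1_4 = 315
x0_5 = 315
y0_5 = 75
x1_5 = 350
y0_6 = 45
x1_7 = 495
y1_7 = 210
cx_8 = 255
cy_8 = 70
r_8 = 55
cx_9 = 285
cy_9 = 35
r_9 = 15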